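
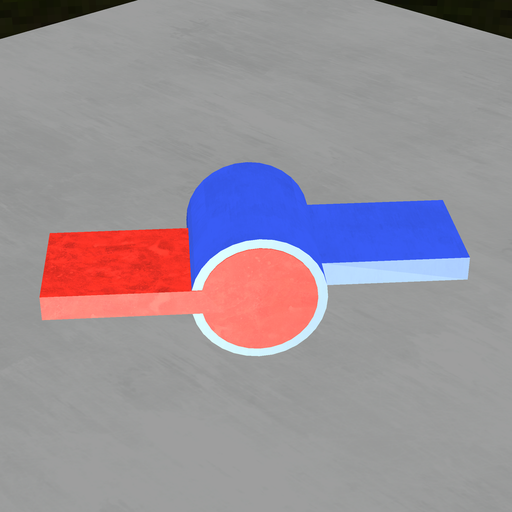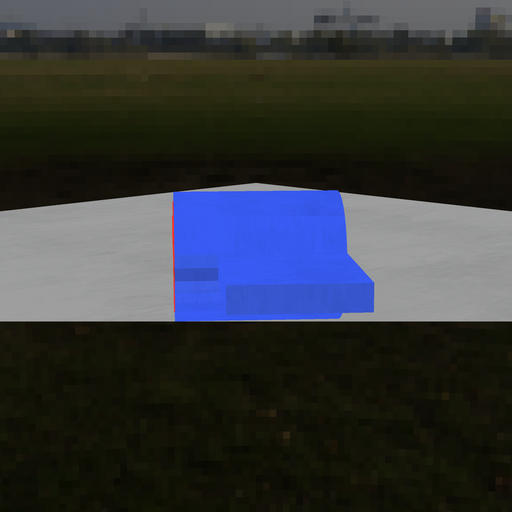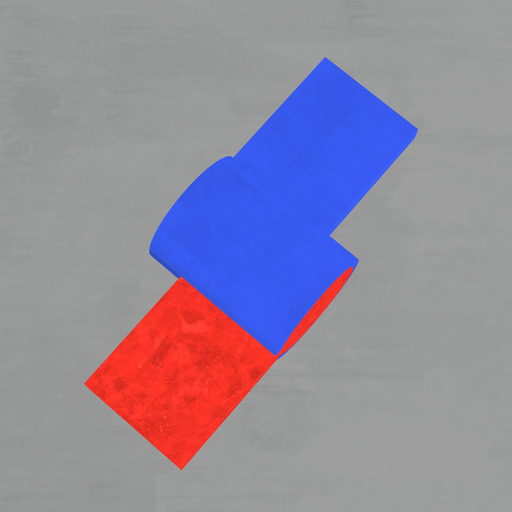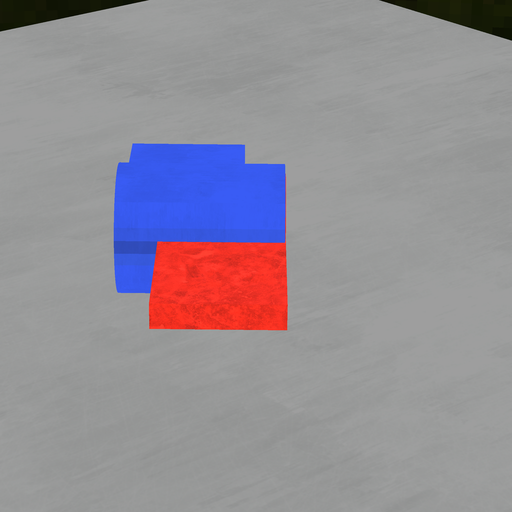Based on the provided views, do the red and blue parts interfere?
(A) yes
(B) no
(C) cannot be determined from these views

(A) yes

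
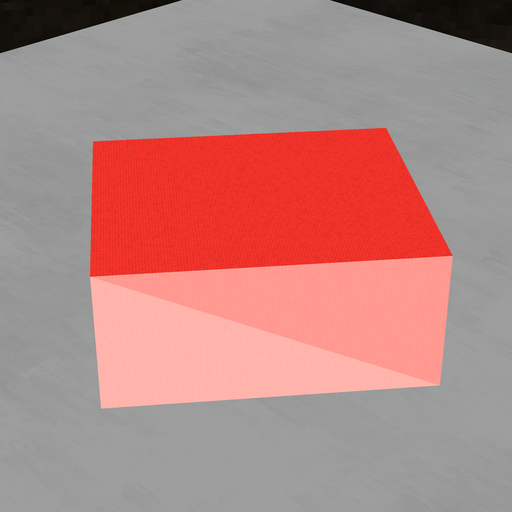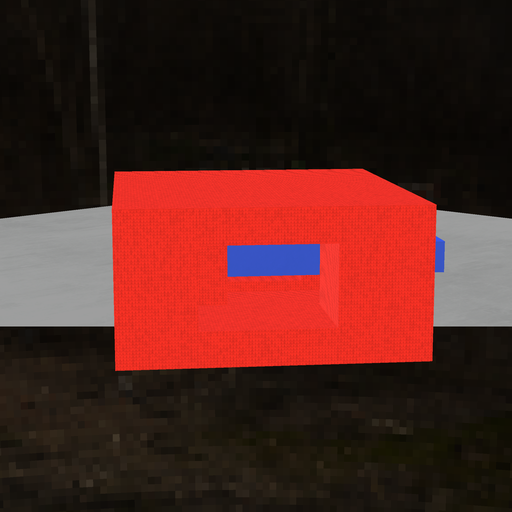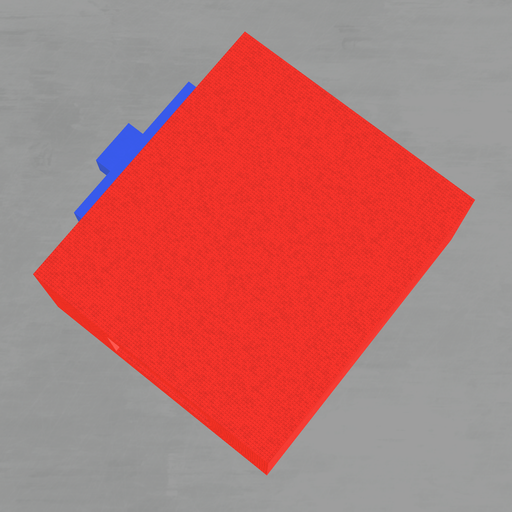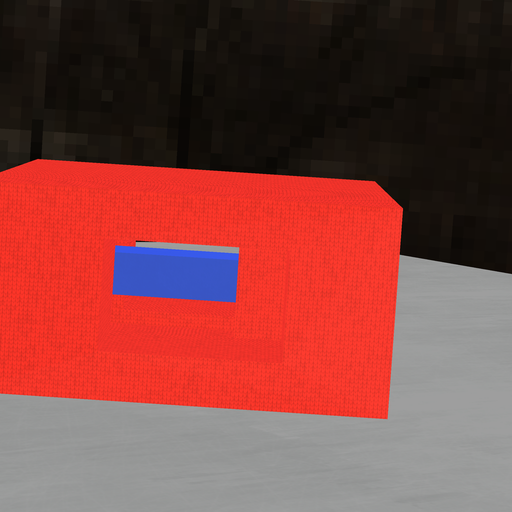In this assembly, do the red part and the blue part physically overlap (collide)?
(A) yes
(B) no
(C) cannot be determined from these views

(A) yes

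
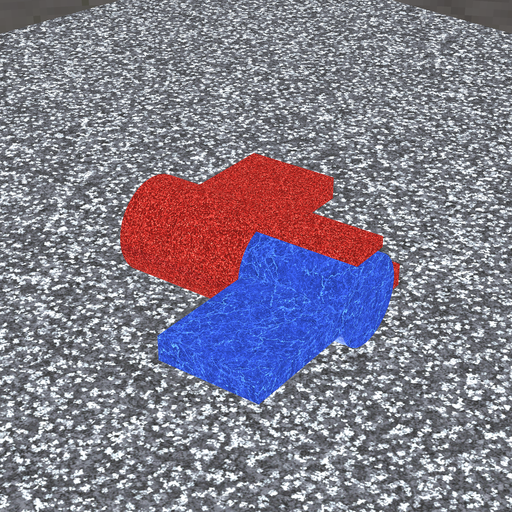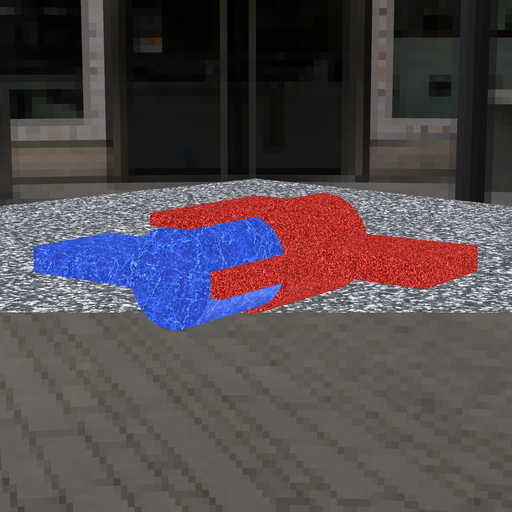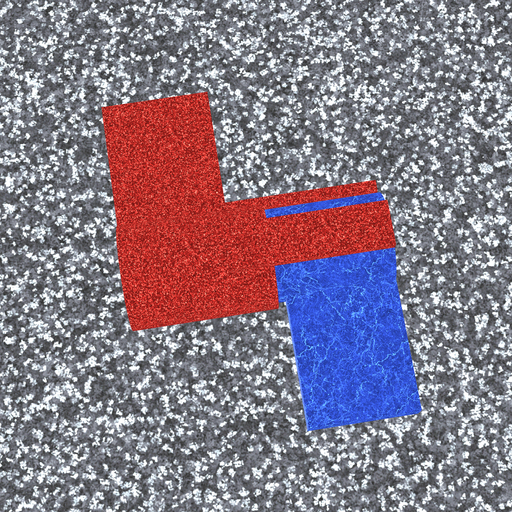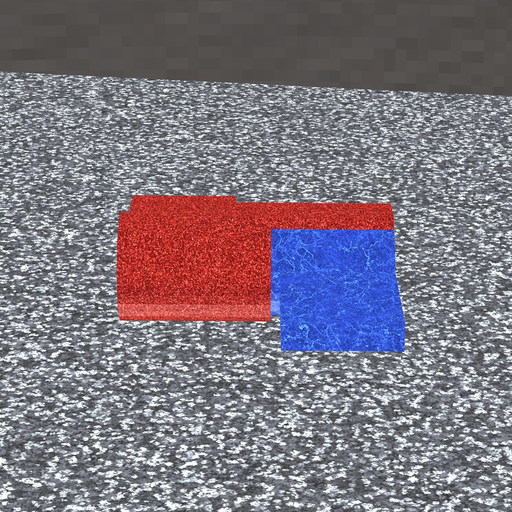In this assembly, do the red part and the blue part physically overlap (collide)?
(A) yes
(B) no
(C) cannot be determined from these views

(A) yes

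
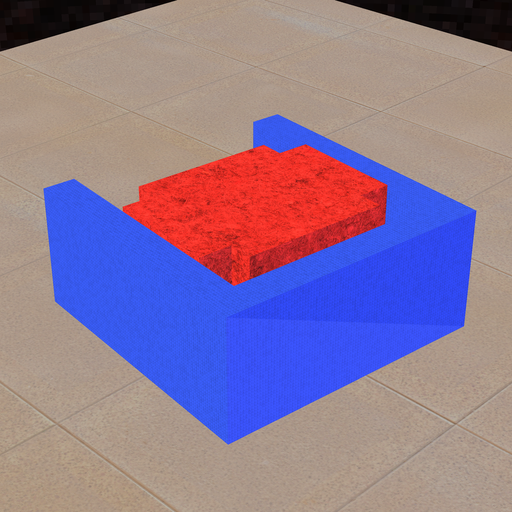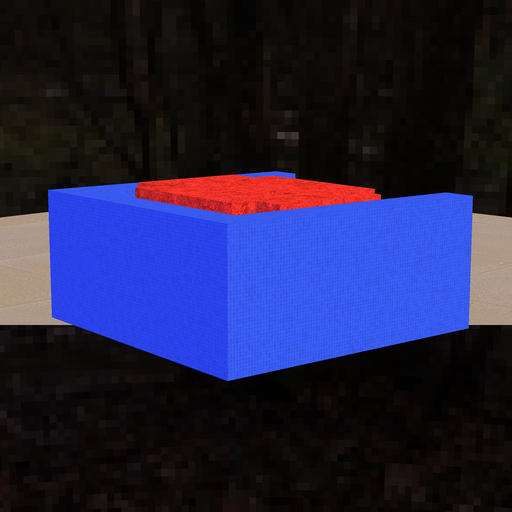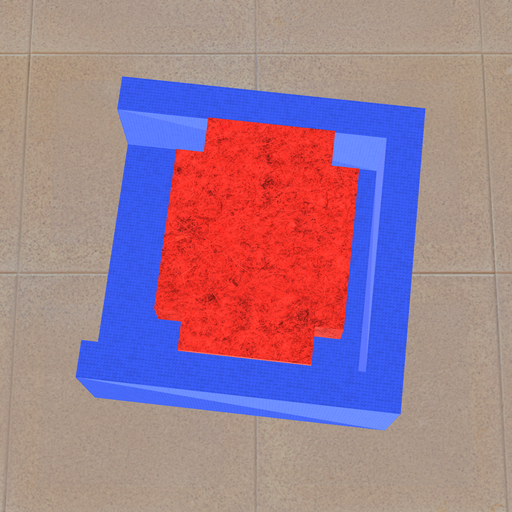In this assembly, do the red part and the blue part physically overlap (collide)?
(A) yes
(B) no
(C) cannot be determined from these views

(B) no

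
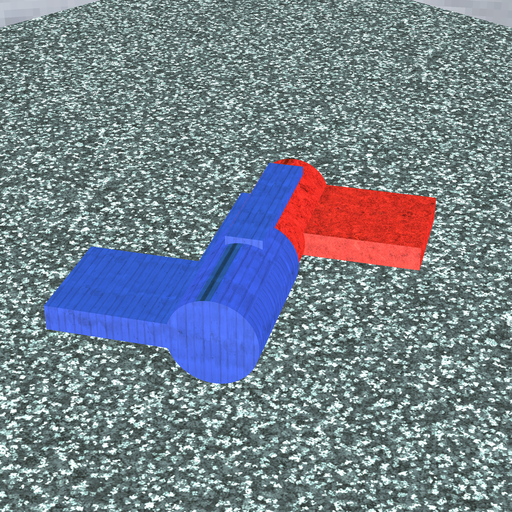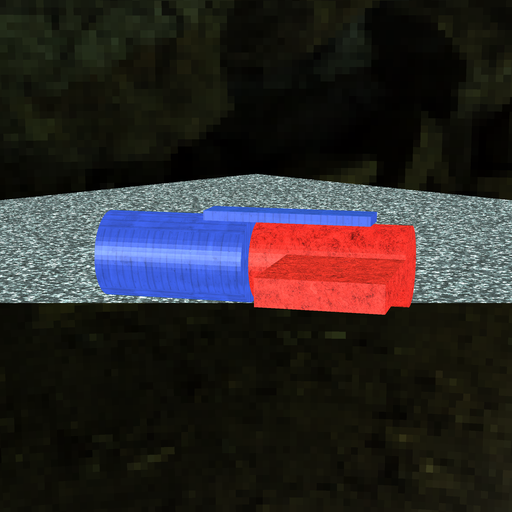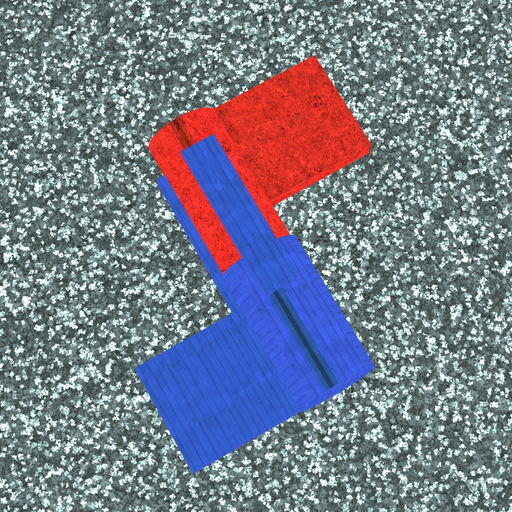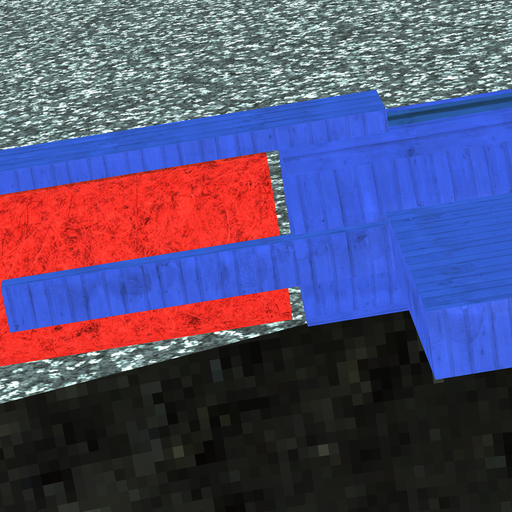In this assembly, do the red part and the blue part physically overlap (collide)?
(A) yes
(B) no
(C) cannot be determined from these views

(B) no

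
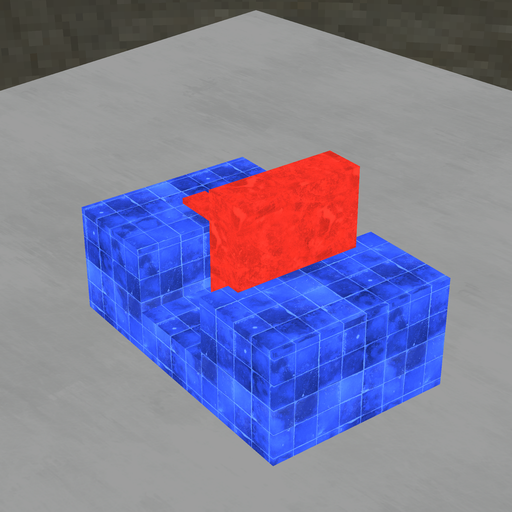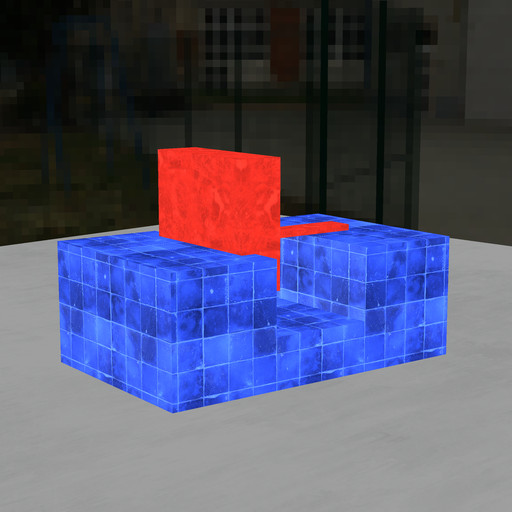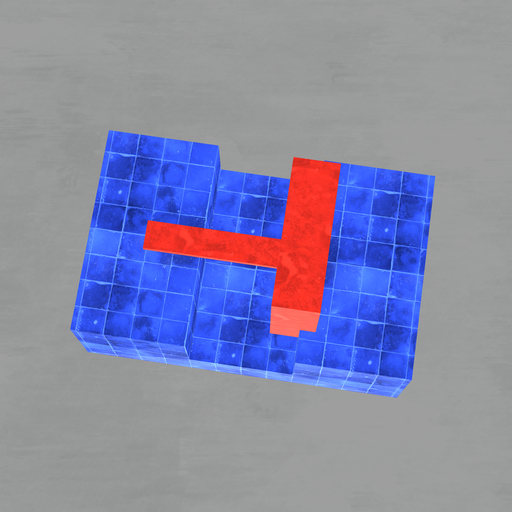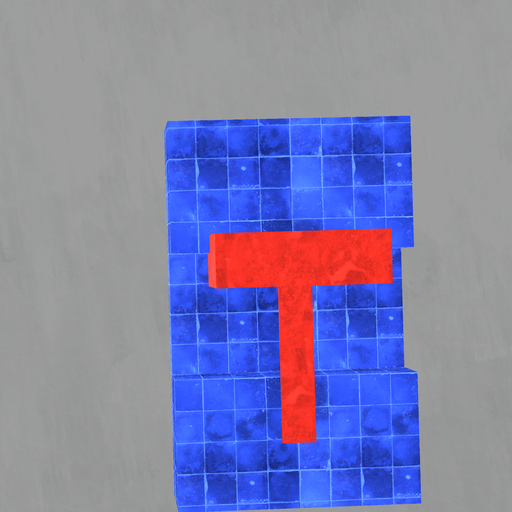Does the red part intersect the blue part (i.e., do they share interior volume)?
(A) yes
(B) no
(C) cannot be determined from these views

(A) yes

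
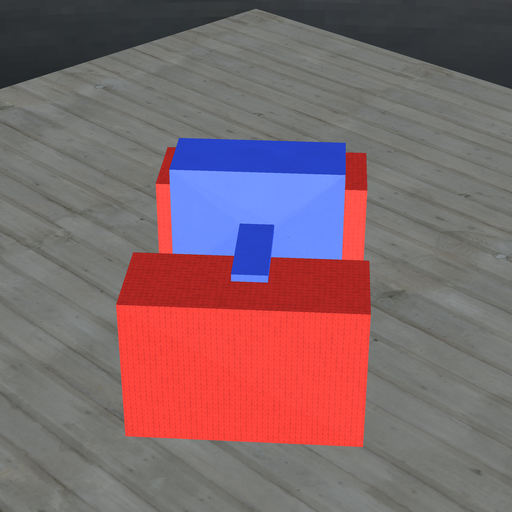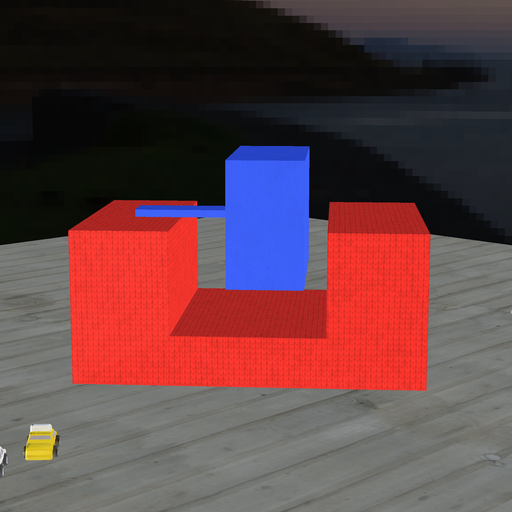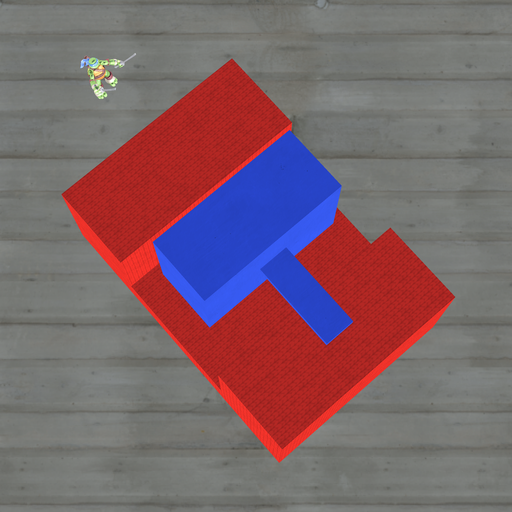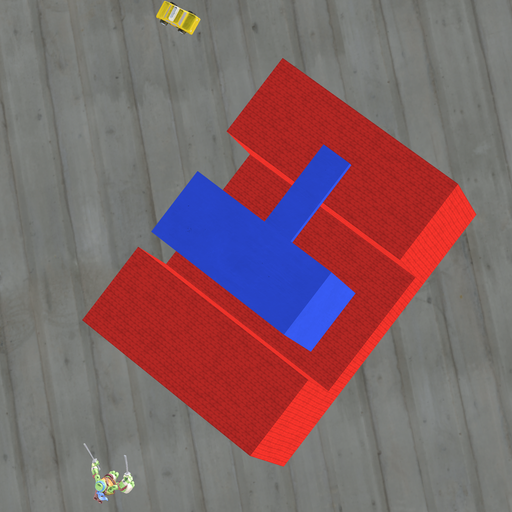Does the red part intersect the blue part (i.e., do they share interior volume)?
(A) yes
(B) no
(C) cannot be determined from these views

(B) no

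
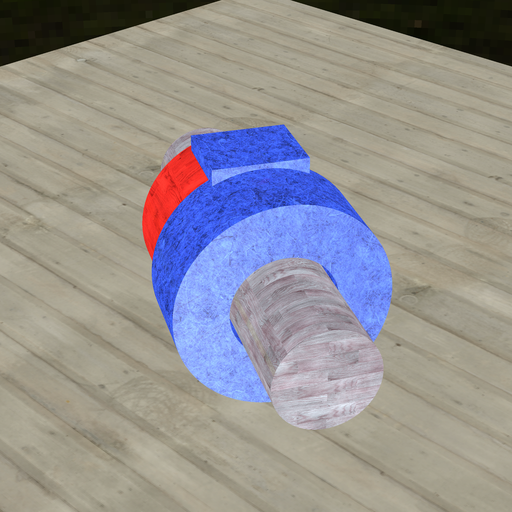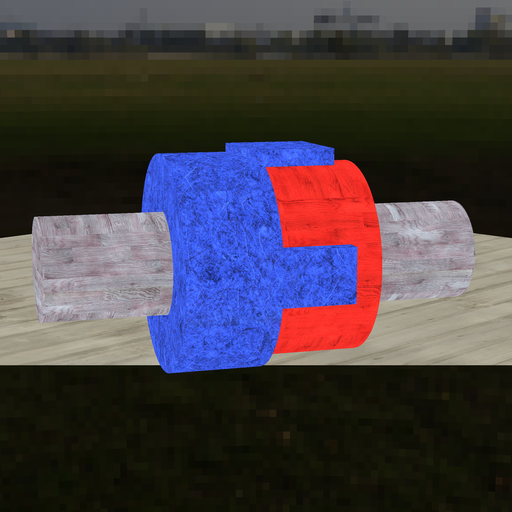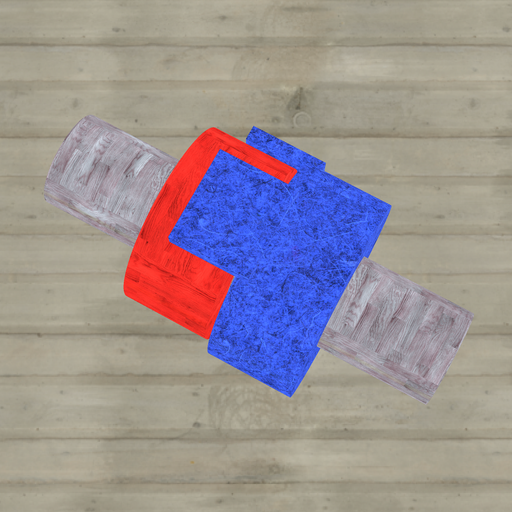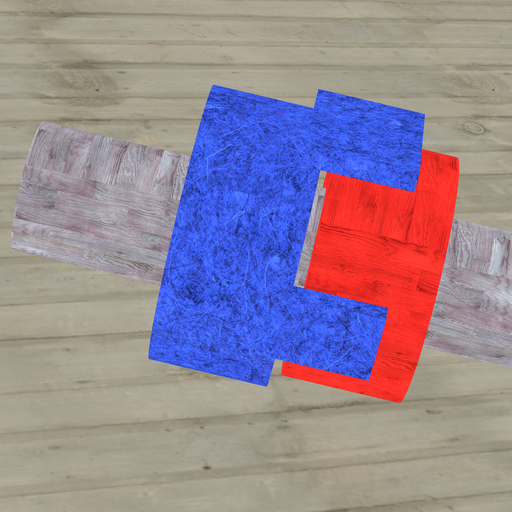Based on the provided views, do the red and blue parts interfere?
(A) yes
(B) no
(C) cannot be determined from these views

(B) no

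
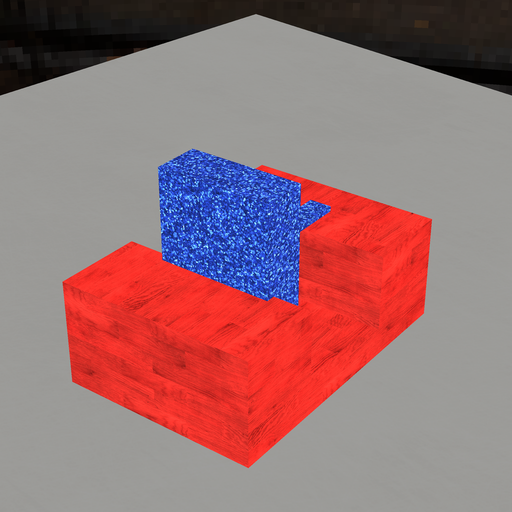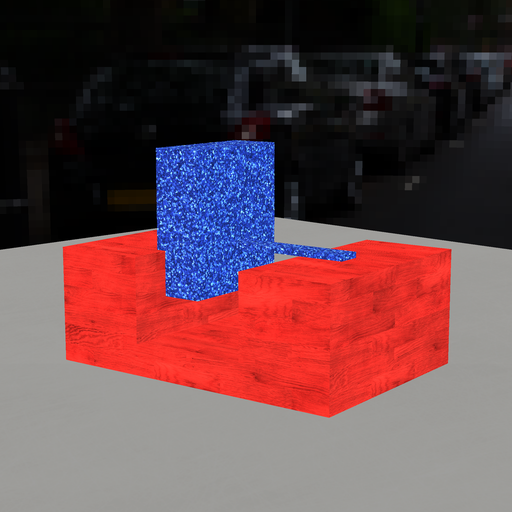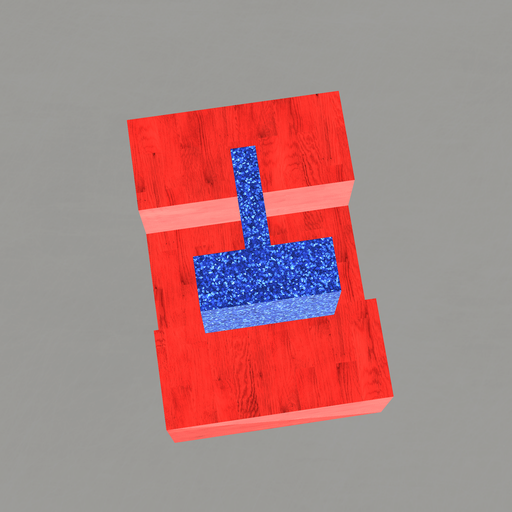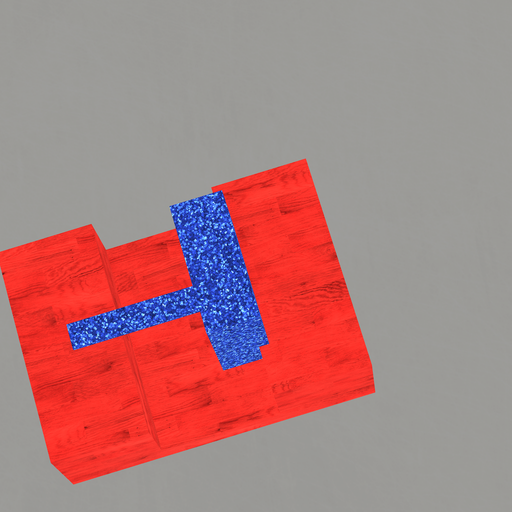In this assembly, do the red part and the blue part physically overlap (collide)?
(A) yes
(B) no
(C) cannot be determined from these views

(A) yes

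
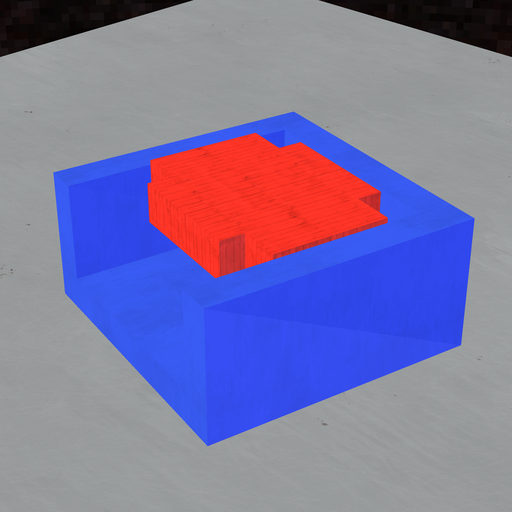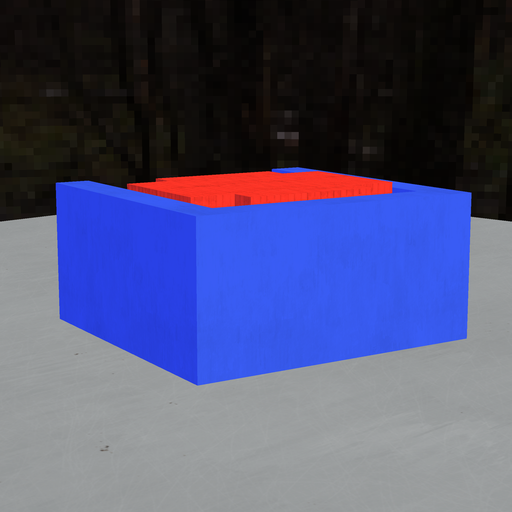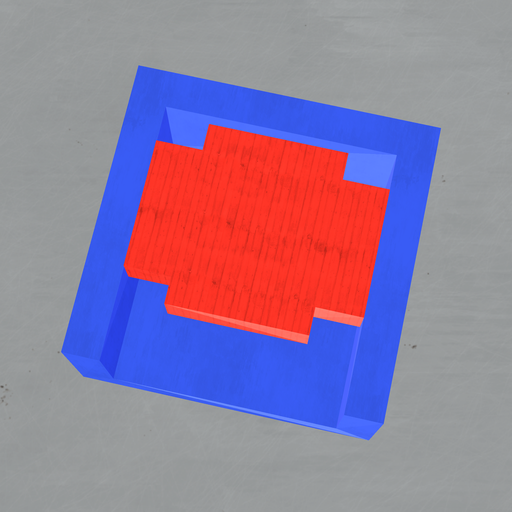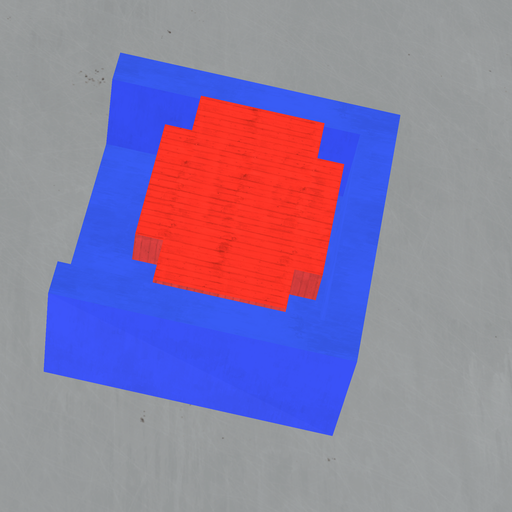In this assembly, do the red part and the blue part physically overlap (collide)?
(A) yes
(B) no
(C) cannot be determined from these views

(B) no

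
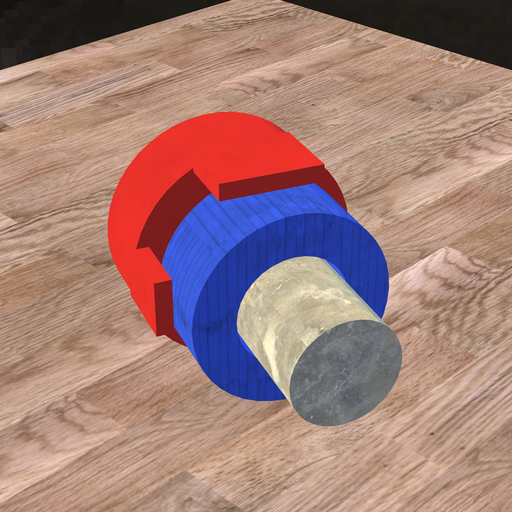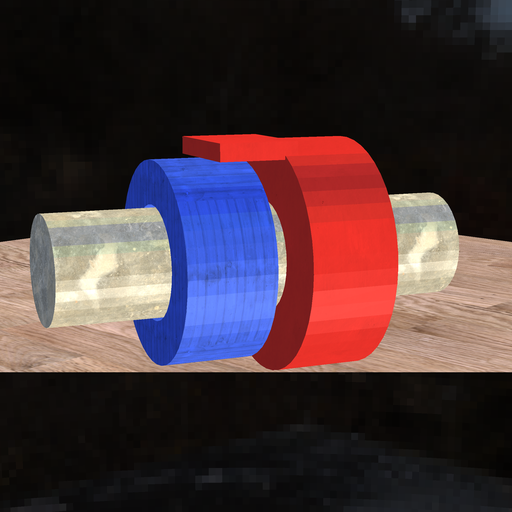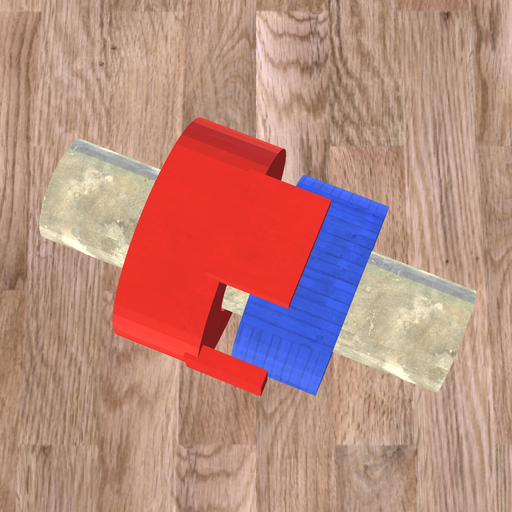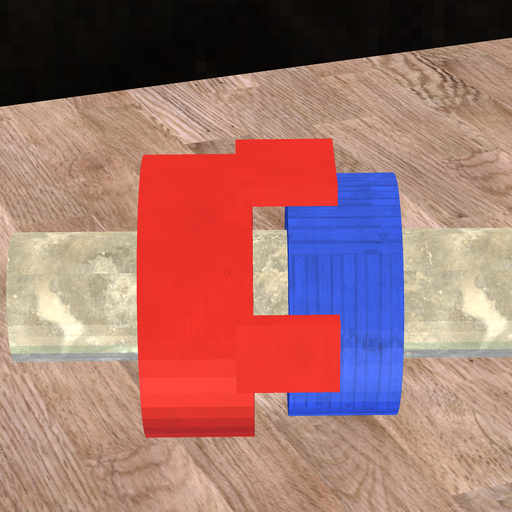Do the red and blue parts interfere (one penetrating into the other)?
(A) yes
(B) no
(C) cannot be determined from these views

(B) no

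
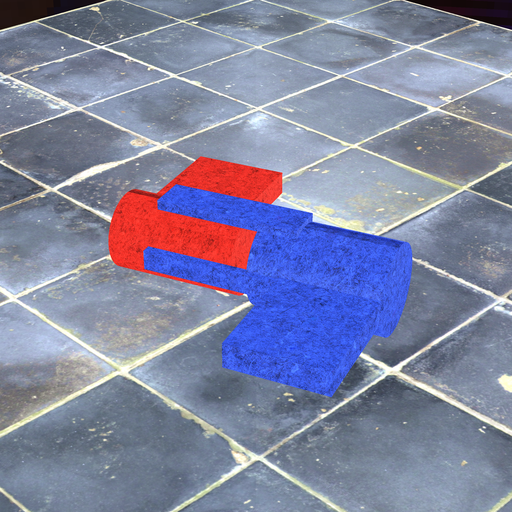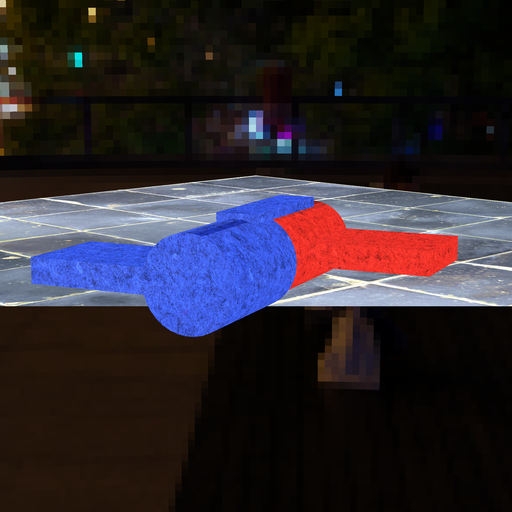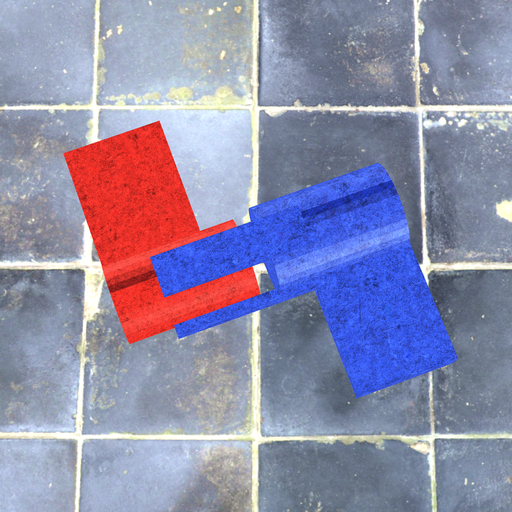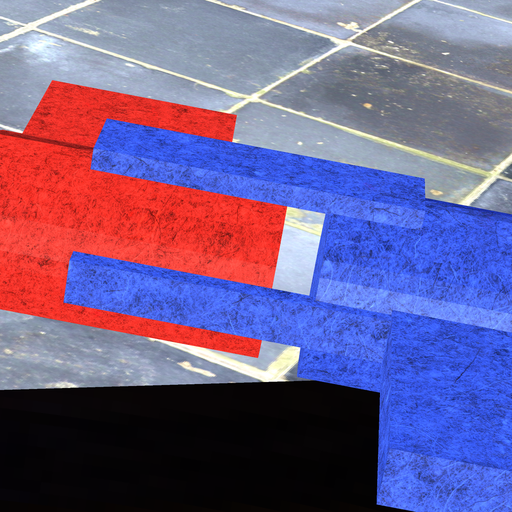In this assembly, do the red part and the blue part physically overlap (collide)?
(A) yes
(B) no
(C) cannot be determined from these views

(B) no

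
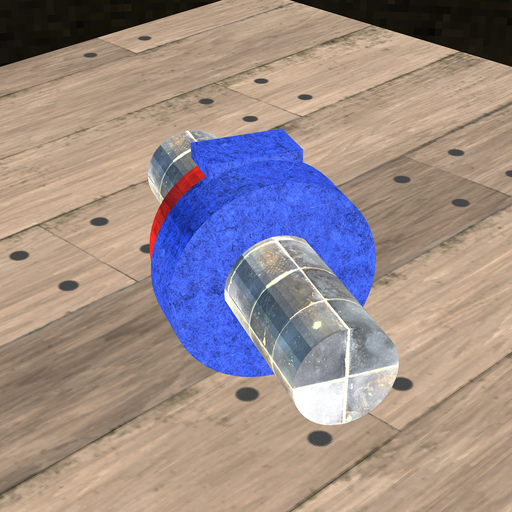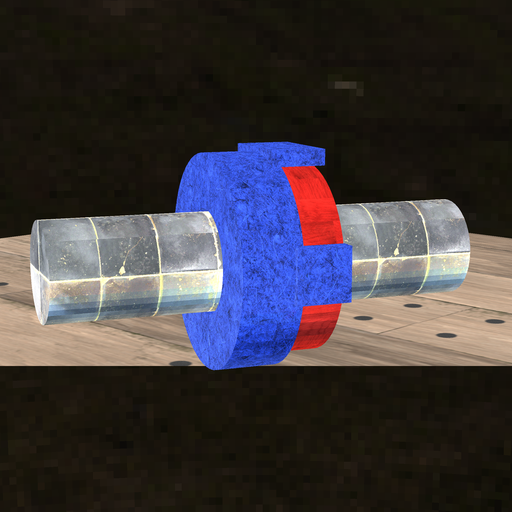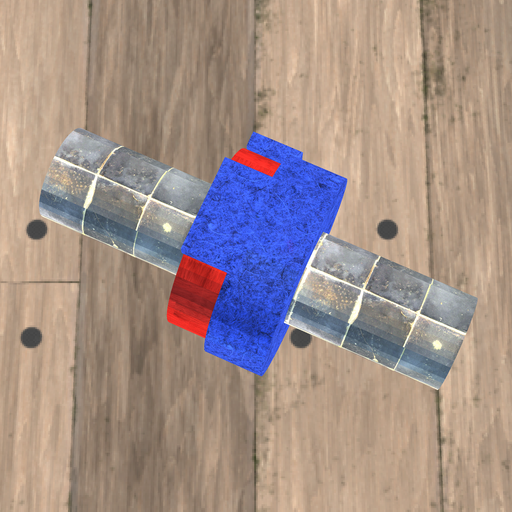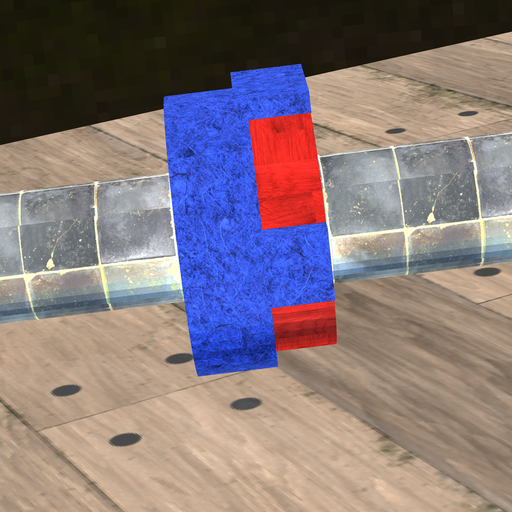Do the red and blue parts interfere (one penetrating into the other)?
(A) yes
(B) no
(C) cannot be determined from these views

(A) yes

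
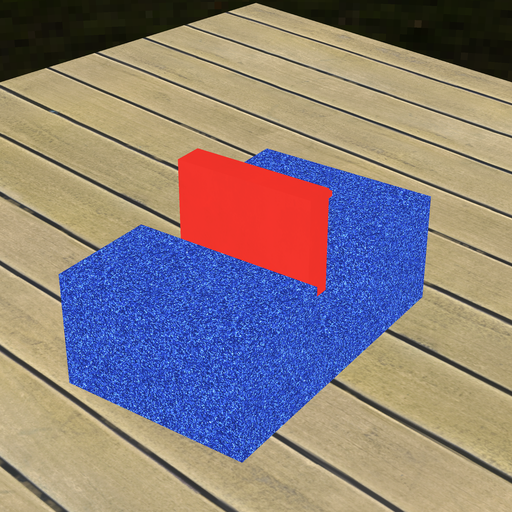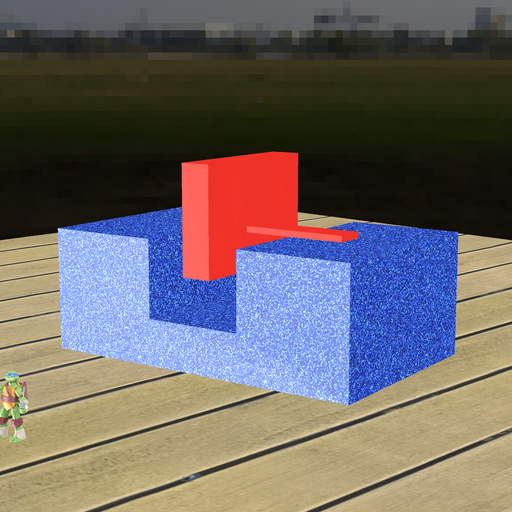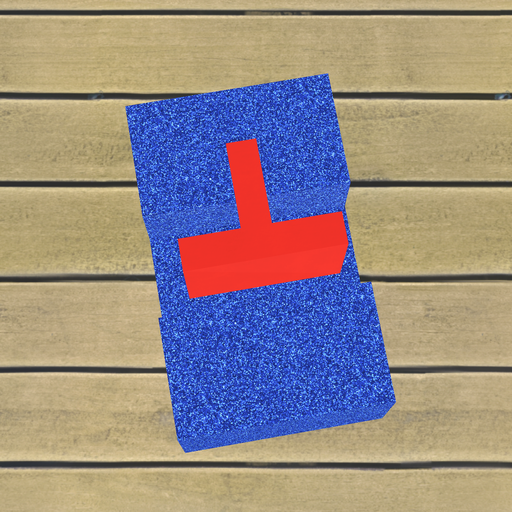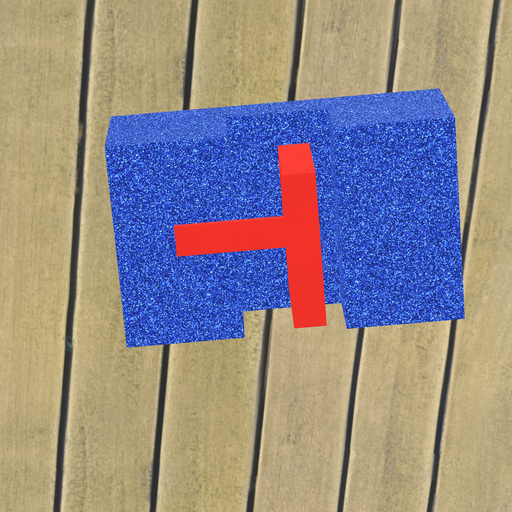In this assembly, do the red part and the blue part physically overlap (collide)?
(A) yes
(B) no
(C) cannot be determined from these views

(B) no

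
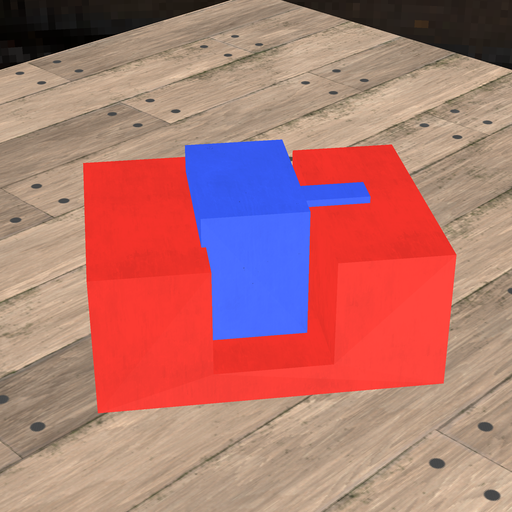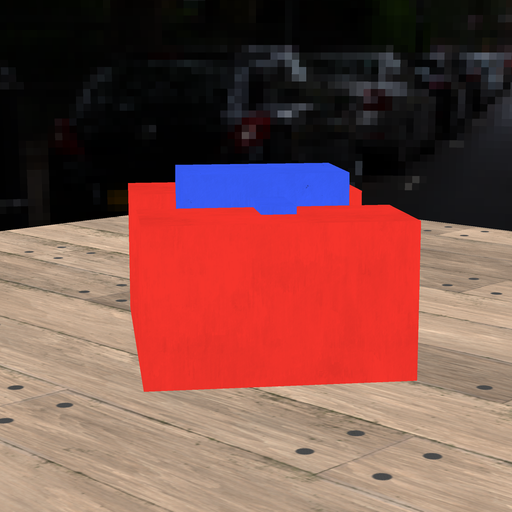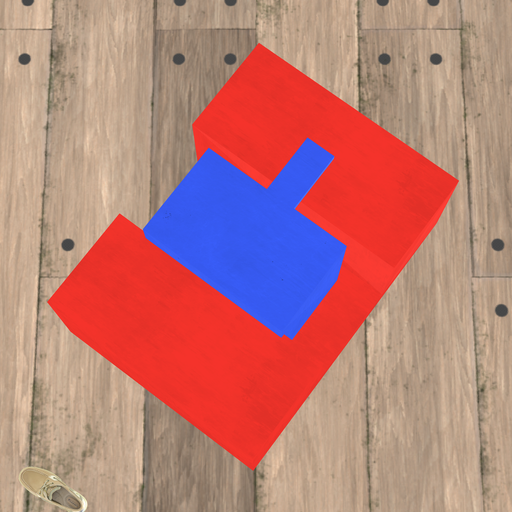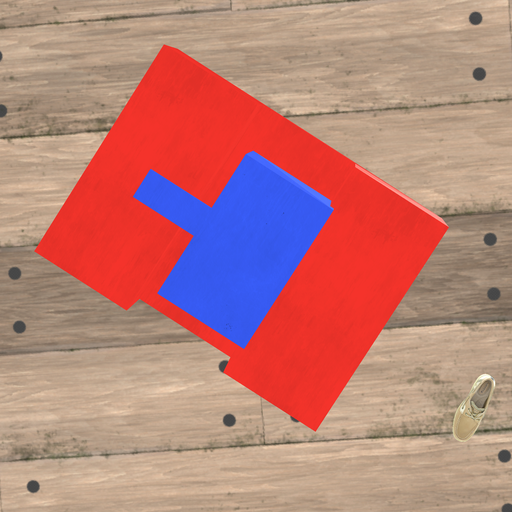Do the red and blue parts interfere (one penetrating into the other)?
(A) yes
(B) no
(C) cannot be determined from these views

(A) yes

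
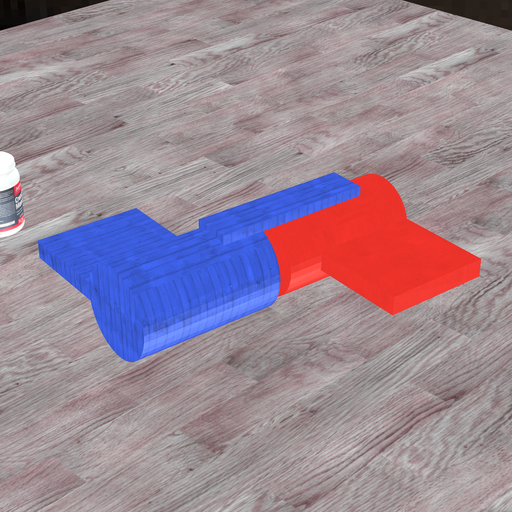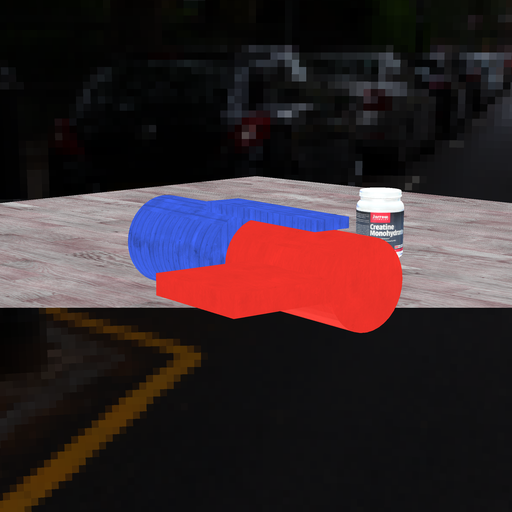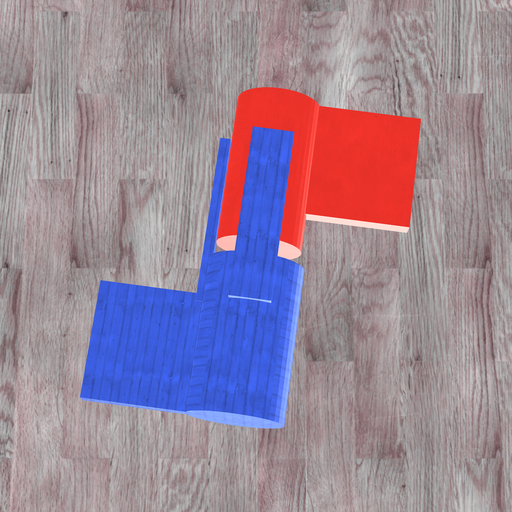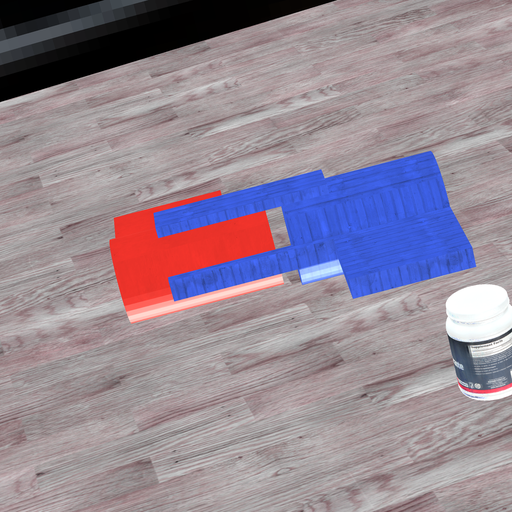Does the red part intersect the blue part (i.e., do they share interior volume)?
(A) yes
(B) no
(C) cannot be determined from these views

(B) no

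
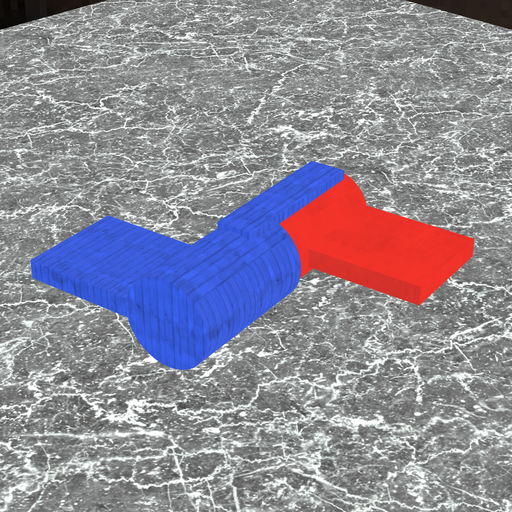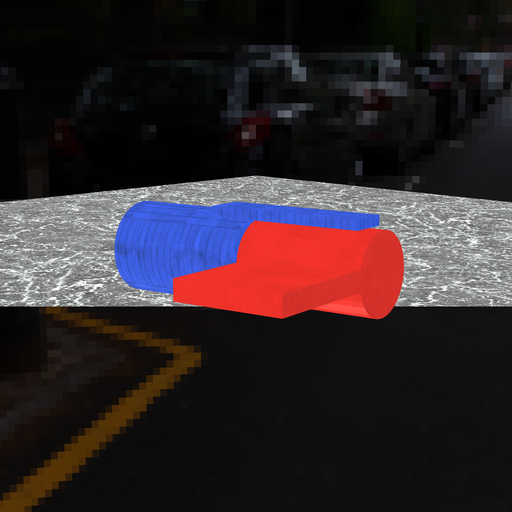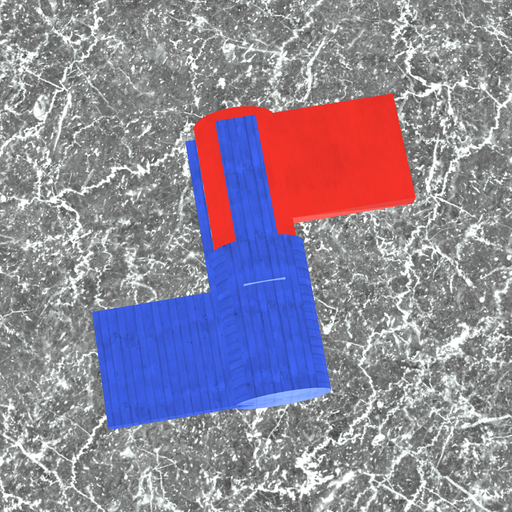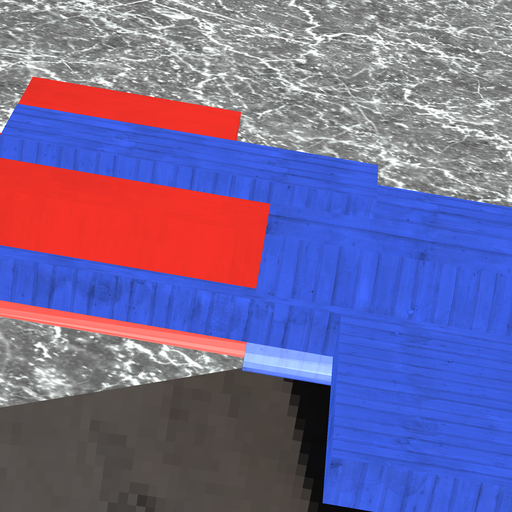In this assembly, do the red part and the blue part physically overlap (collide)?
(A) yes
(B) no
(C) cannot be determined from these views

(A) yes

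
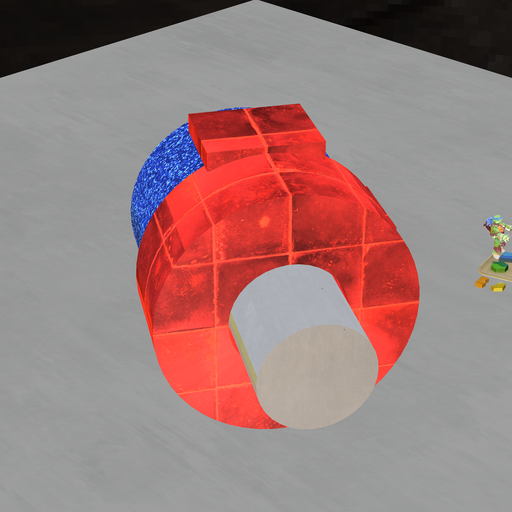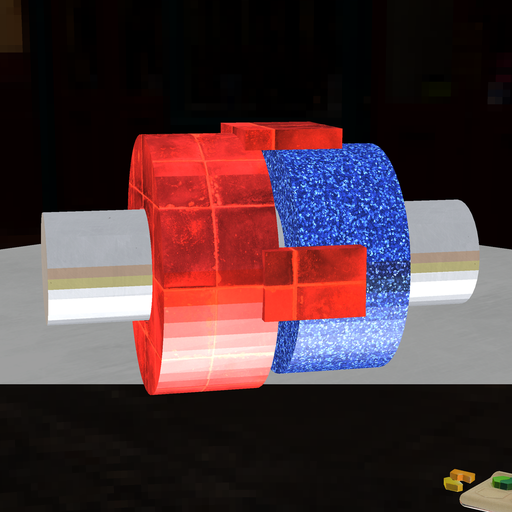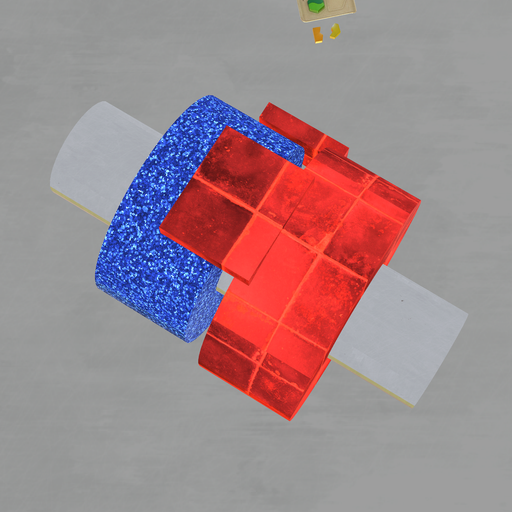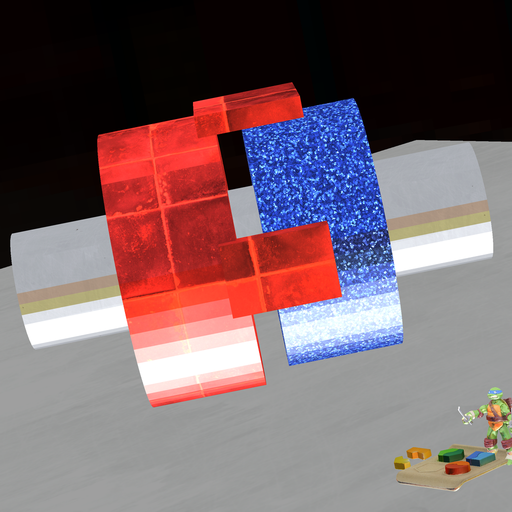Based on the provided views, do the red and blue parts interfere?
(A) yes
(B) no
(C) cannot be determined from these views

(B) no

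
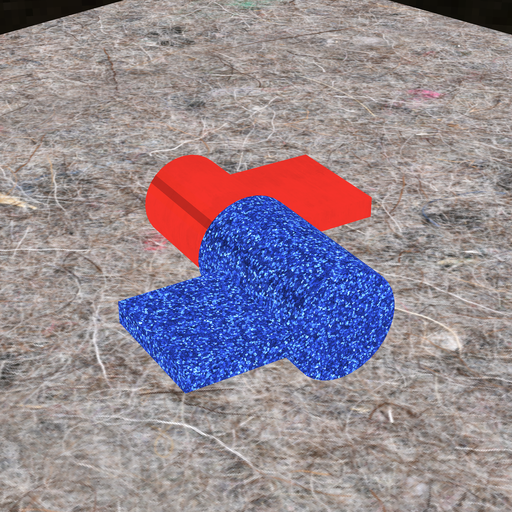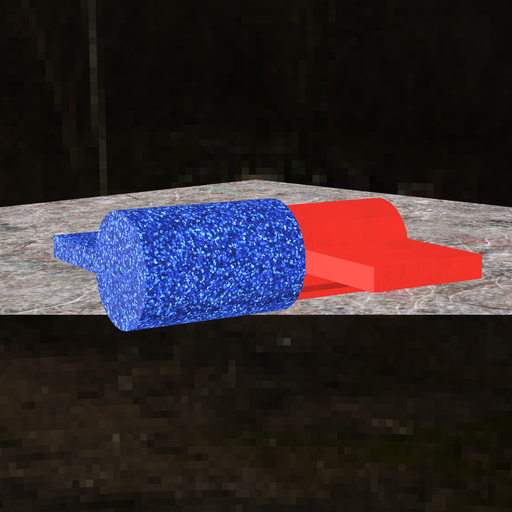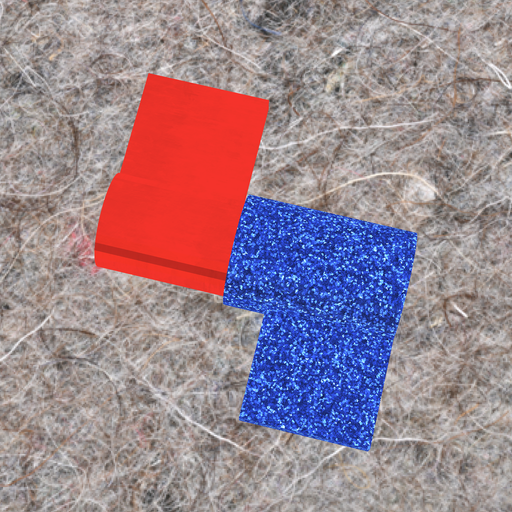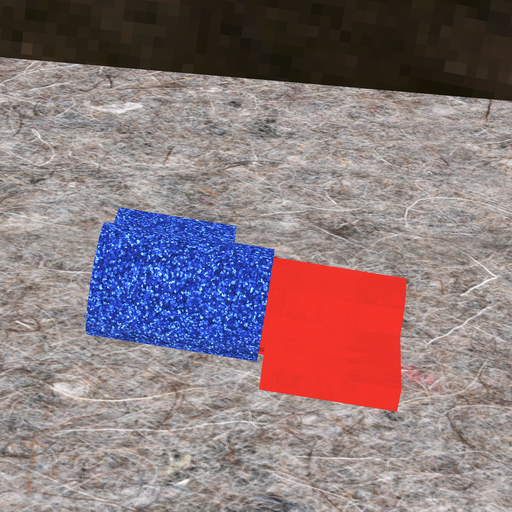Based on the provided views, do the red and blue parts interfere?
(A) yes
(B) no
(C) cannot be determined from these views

(A) yes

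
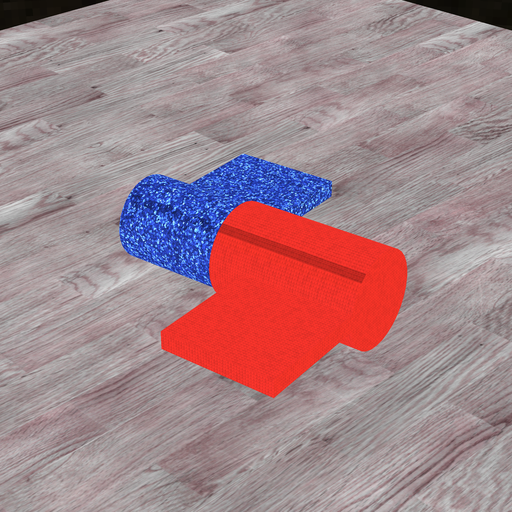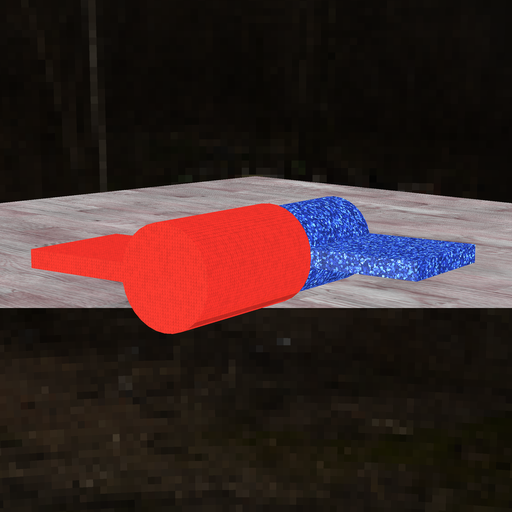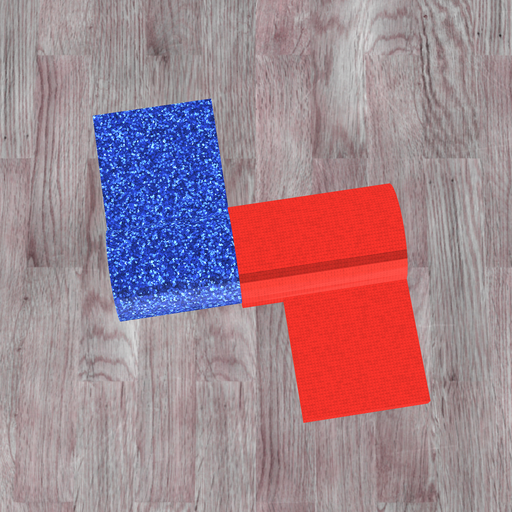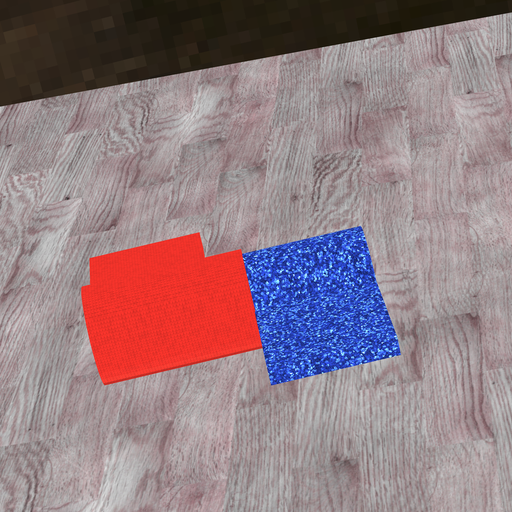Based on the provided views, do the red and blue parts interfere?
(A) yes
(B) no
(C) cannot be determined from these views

(A) yes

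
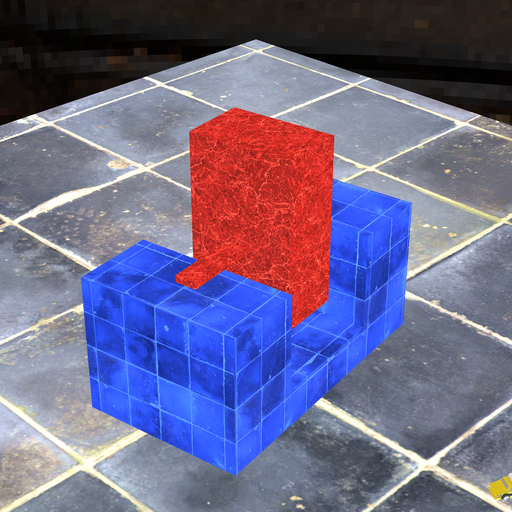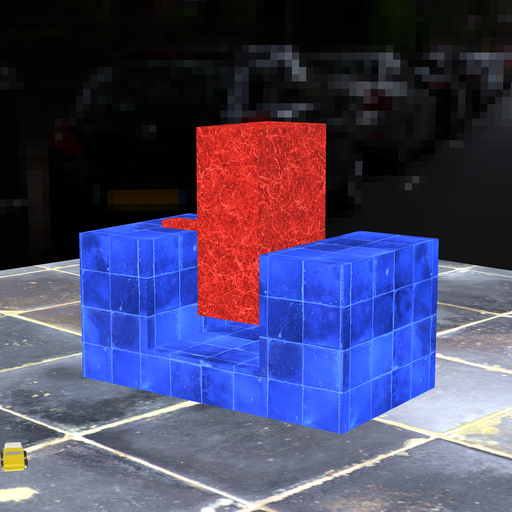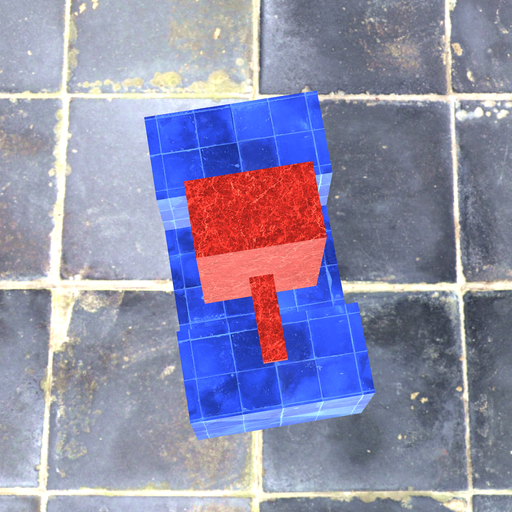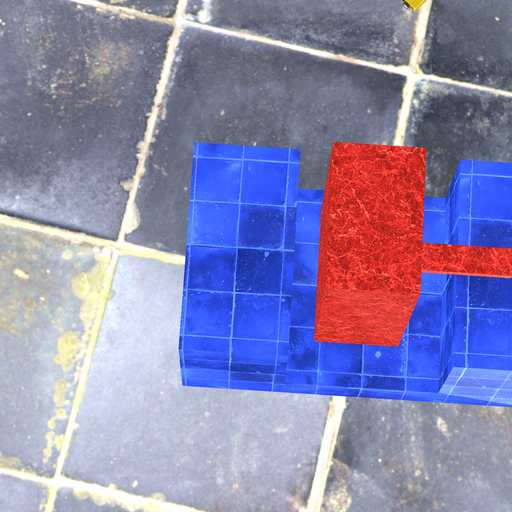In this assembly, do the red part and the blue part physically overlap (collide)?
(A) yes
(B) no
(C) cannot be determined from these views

(B) no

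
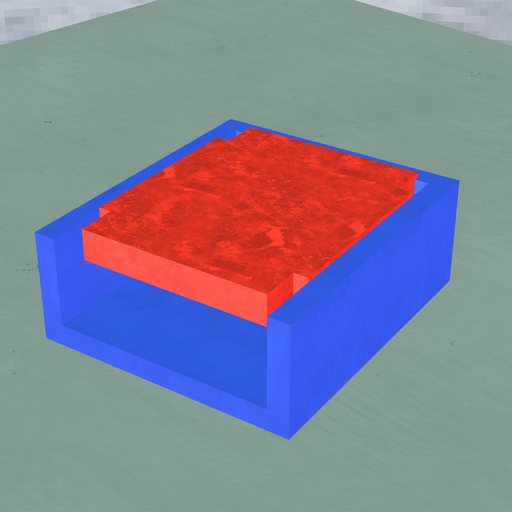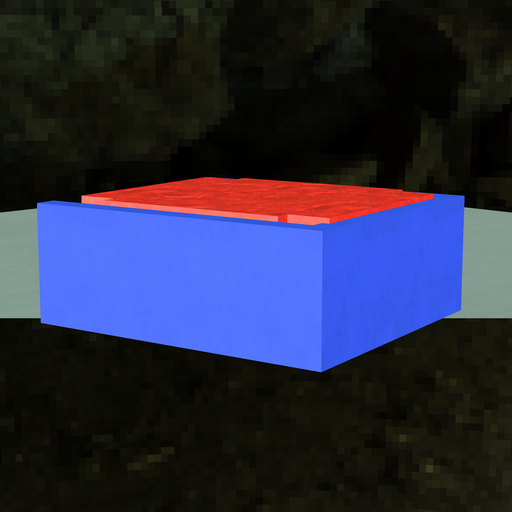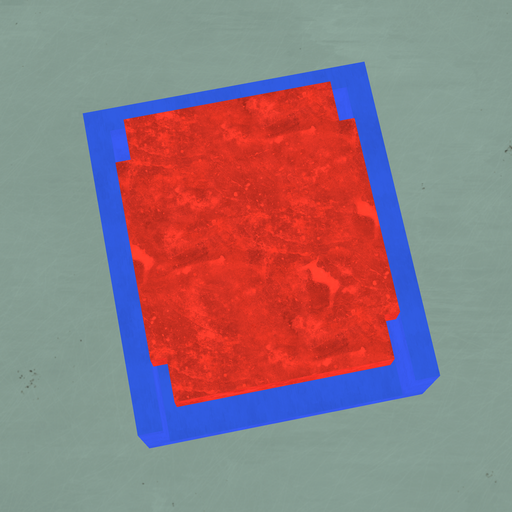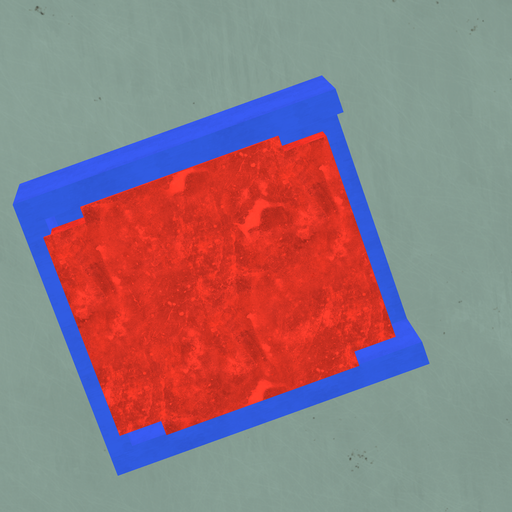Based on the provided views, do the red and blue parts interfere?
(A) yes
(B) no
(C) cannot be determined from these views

(A) yes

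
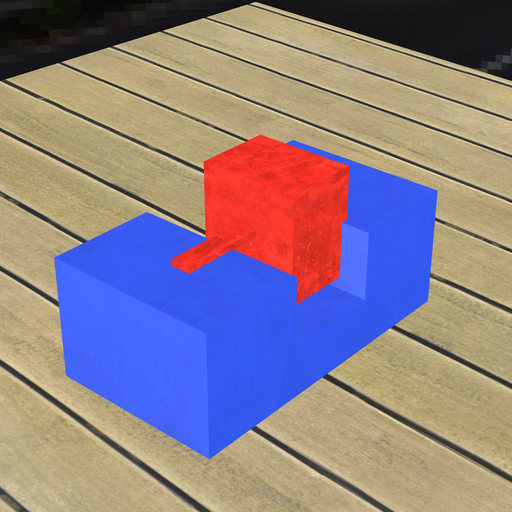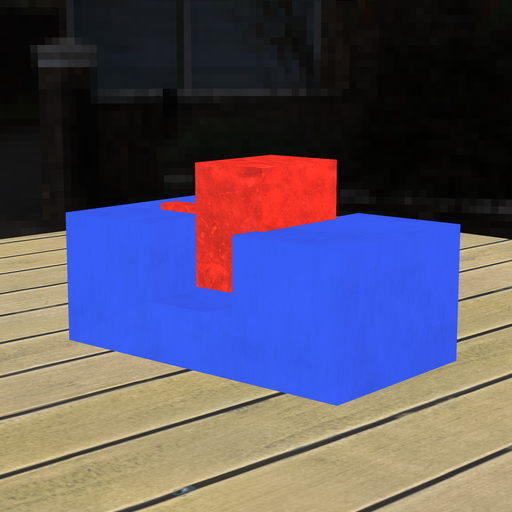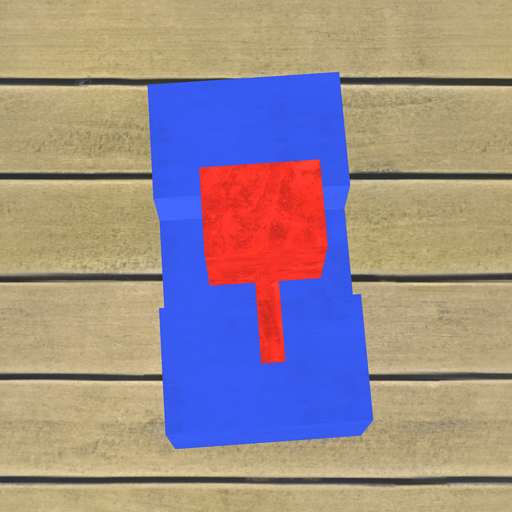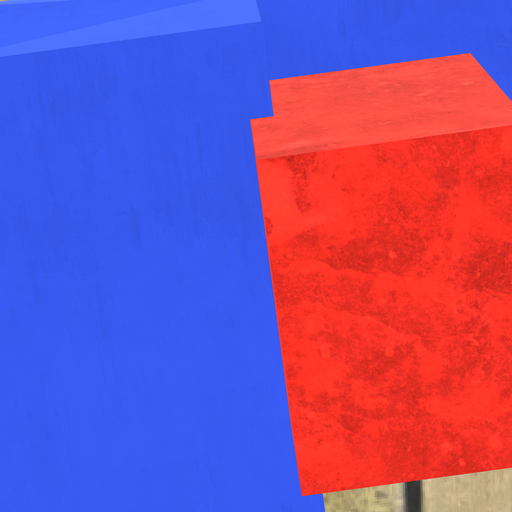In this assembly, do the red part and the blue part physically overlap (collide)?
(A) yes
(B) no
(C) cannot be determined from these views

(A) yes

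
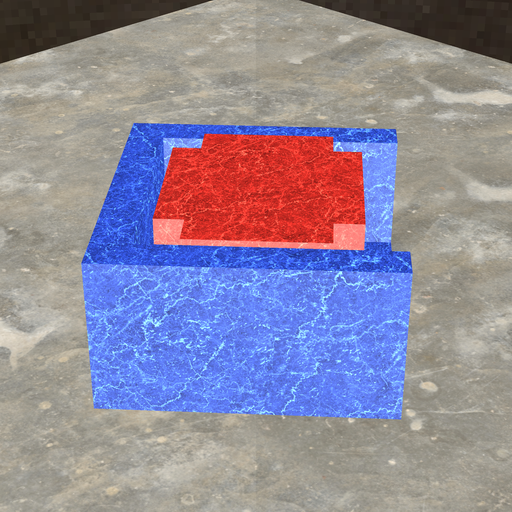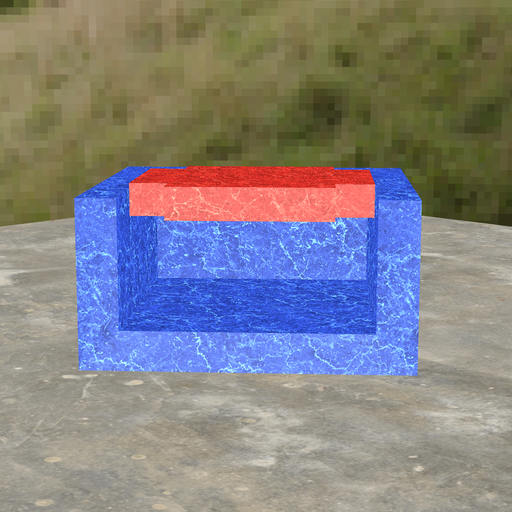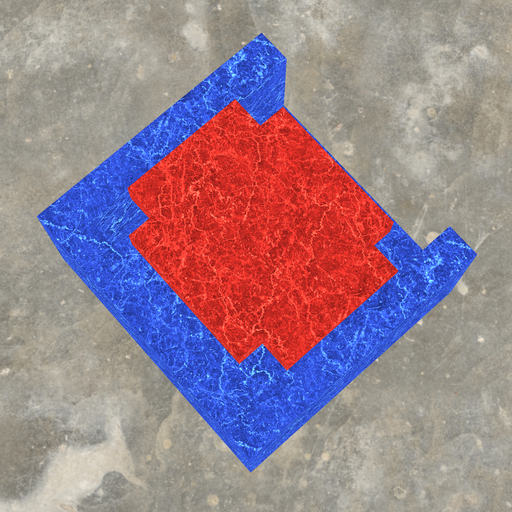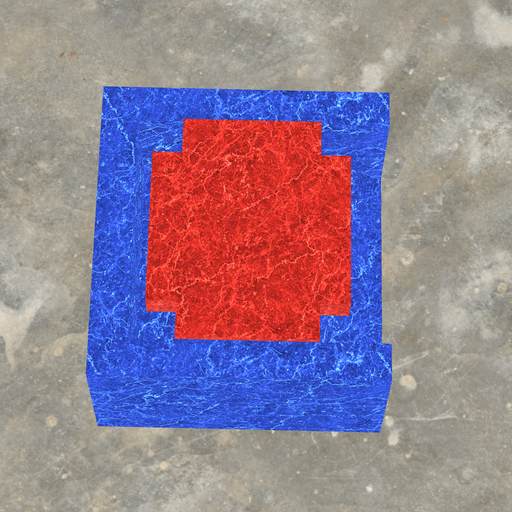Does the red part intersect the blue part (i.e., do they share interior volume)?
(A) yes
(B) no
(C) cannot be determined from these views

(B) no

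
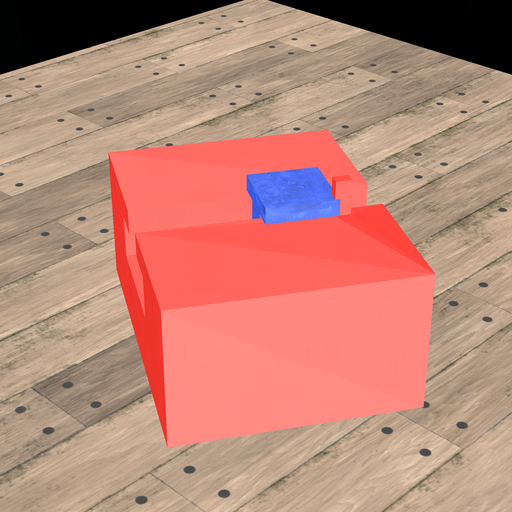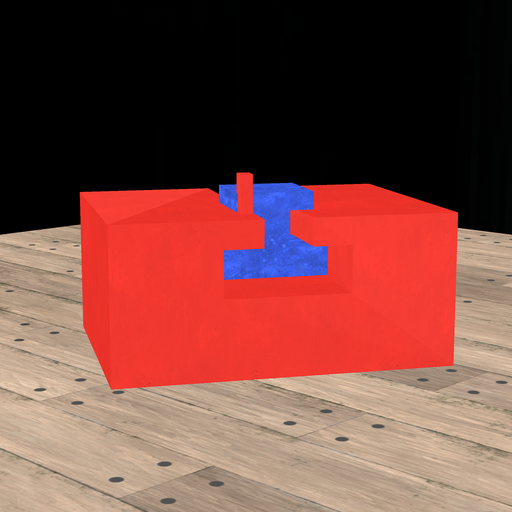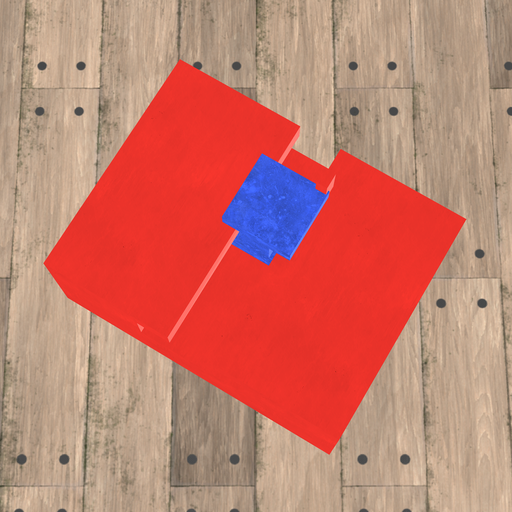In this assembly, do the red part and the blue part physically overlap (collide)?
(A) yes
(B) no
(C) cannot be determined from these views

(A) yes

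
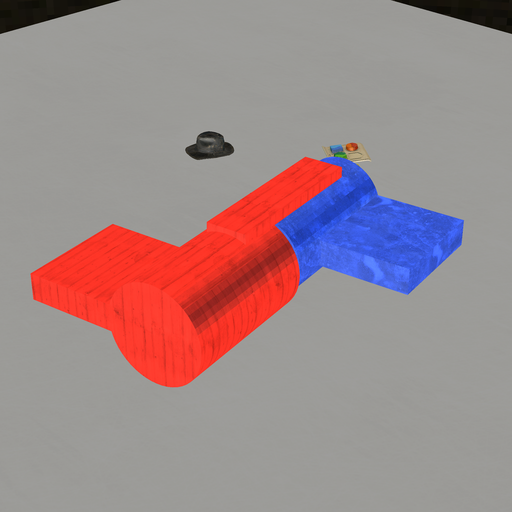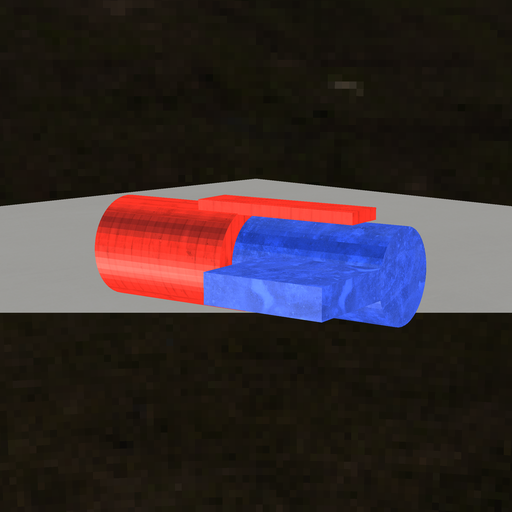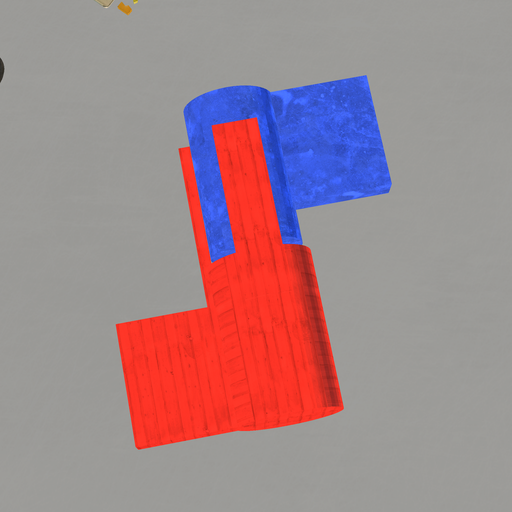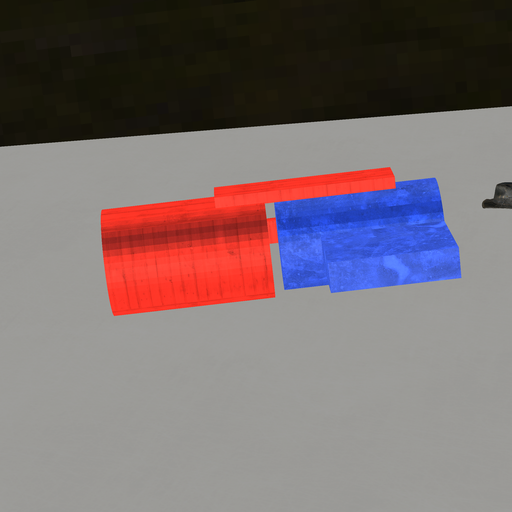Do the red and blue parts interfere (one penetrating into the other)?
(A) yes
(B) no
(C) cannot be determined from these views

(B) no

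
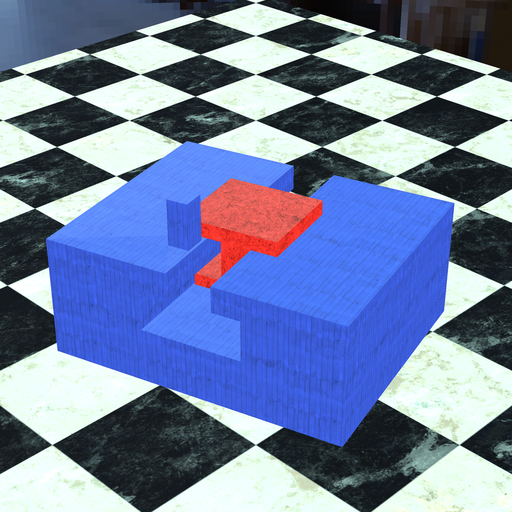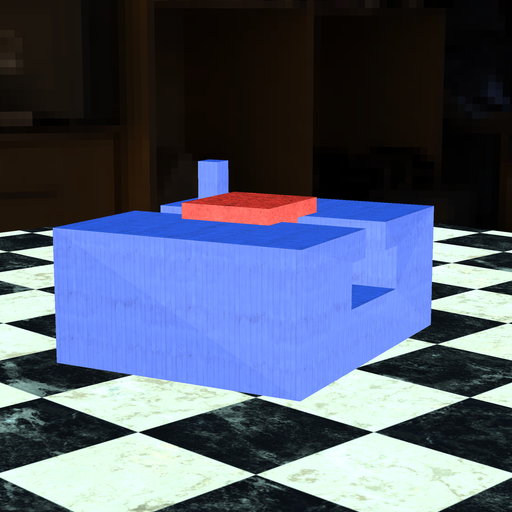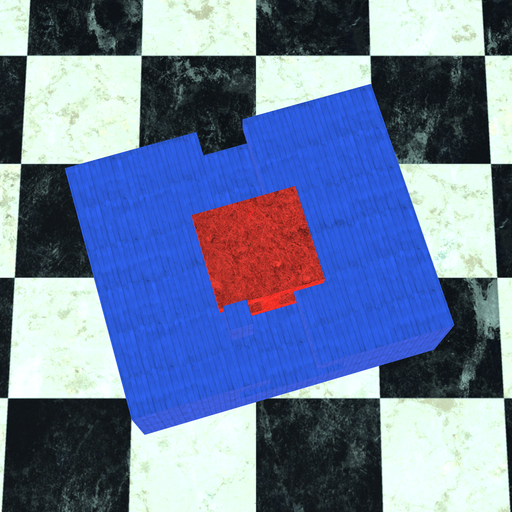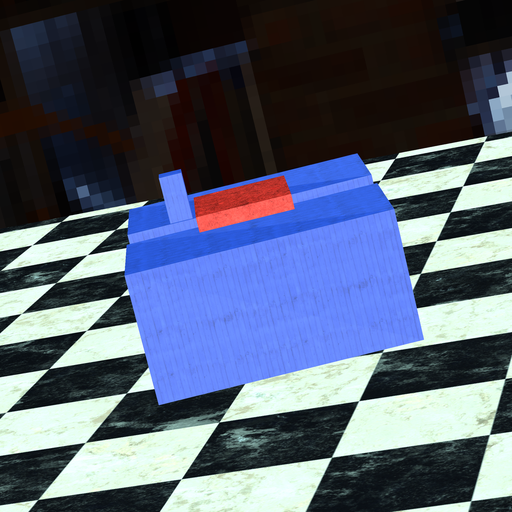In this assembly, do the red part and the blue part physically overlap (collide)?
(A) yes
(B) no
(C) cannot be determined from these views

(B) no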